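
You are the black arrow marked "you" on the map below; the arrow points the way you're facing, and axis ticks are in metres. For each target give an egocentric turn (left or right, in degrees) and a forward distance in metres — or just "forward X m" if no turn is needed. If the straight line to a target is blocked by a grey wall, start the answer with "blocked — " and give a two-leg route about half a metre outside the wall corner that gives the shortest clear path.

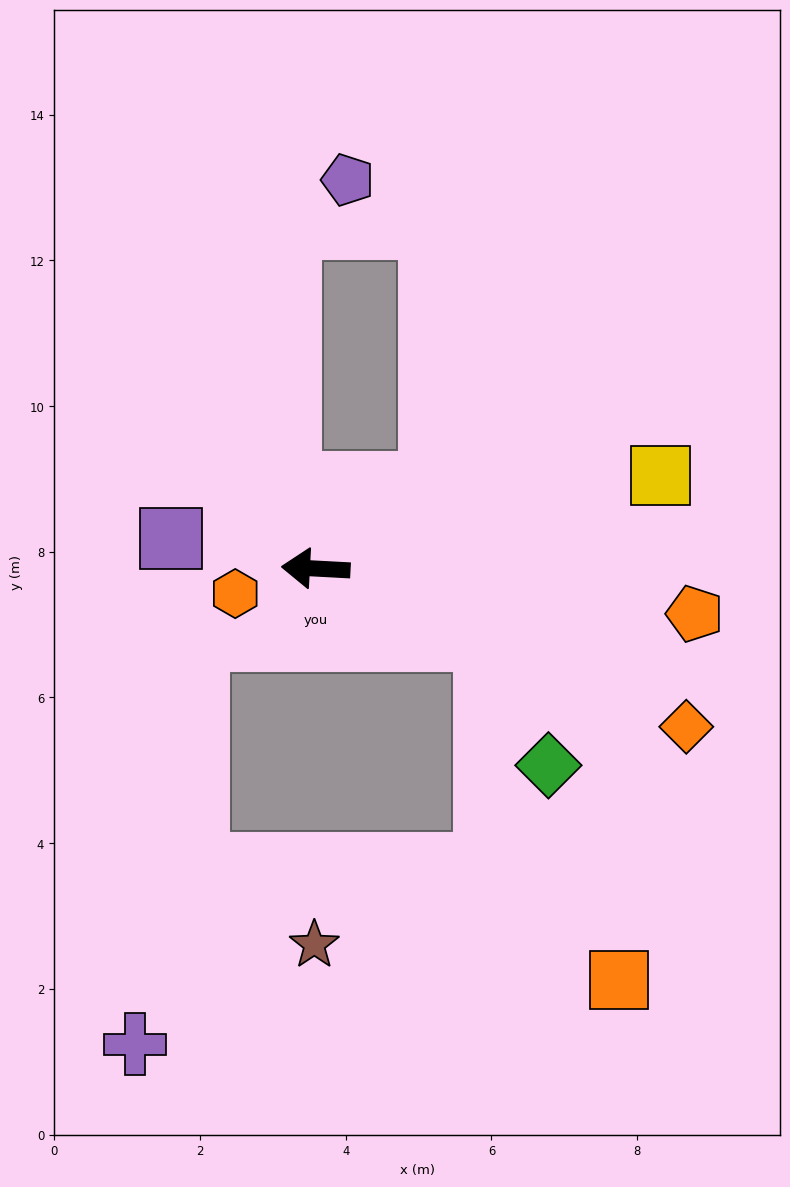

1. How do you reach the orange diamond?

turn left 160°, forward 5.5 m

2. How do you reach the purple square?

turn right 9°, forward 2.0 m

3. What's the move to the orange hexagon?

turn left 20°, forward 1.2 m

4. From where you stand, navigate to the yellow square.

turn right 162°, forward 4.9 m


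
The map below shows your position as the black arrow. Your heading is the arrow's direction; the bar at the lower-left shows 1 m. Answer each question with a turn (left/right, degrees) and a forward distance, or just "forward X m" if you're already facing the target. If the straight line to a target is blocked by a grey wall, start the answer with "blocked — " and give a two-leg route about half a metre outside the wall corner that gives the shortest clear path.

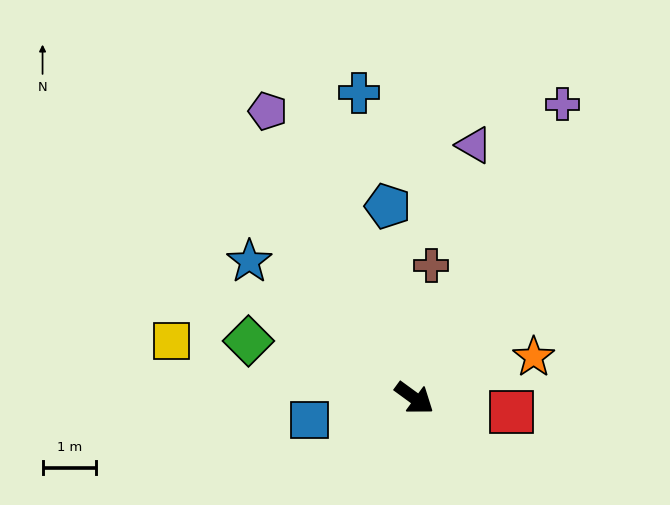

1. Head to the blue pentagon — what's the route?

turn left 134°, forward 3.6 m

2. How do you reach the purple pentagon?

turn left 153°, forward 6.0 m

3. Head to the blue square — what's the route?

turn right 132°, forward 2.0 m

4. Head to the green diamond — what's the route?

turn right 163°, forward 3.3 m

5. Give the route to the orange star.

turn left 55°, forward 2.4 m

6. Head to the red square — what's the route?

turn left 28°, forward 1.8 m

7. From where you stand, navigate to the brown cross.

turn left 119°, forward 2.5 m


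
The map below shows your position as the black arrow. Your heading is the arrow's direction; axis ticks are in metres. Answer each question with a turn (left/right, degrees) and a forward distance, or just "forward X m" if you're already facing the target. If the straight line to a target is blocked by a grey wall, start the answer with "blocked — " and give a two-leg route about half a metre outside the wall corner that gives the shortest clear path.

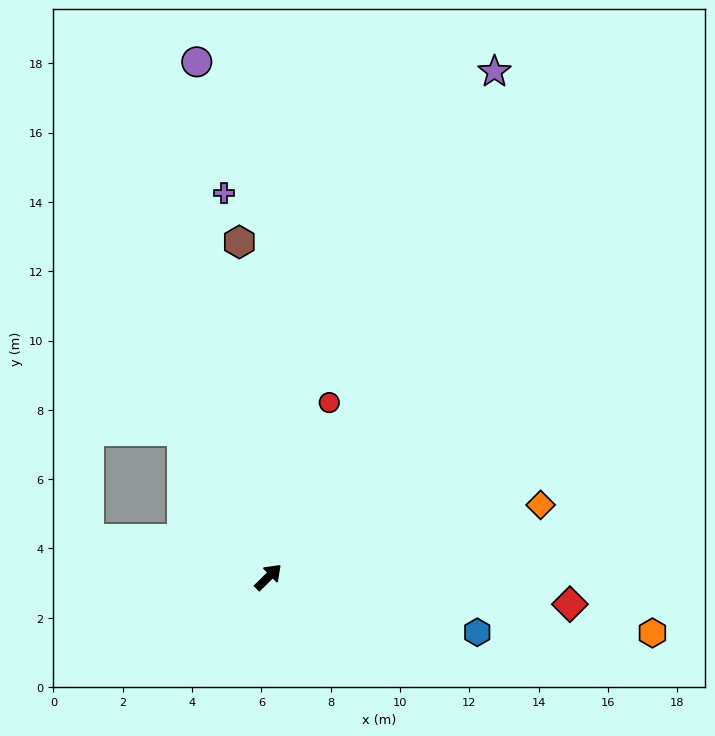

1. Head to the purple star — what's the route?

turn left 21°, forward 16.0 m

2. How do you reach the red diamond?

turn right 50°, forward 8.7 m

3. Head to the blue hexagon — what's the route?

turn right 59°, forward 6.2 m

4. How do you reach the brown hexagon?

turn left 51°, forward 9.7 m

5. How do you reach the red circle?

turn left 26°, forward 5.3 m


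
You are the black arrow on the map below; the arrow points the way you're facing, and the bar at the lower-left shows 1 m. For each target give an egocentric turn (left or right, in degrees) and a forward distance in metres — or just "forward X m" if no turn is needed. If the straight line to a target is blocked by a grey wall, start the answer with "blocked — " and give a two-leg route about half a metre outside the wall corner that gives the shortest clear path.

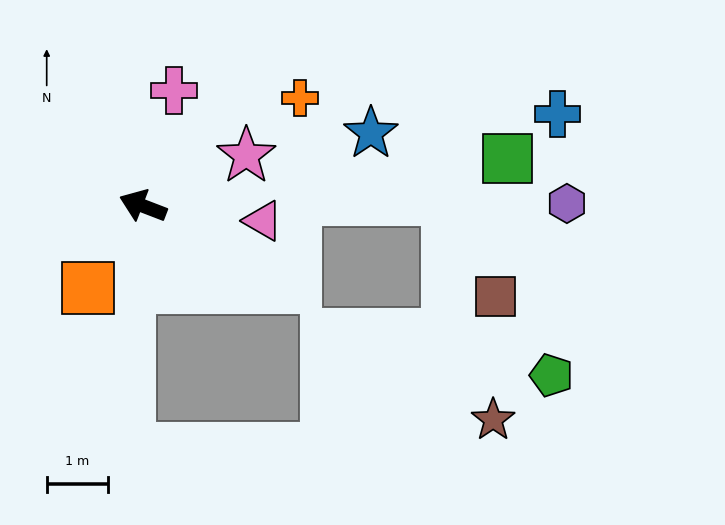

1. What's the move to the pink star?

turn right 133°, forward 1.9 m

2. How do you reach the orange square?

turn left 77°, forward 1.6 m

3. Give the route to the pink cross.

turn right 84°, forward 2.0 m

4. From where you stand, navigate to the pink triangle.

turn right 166°, forward 2.0 m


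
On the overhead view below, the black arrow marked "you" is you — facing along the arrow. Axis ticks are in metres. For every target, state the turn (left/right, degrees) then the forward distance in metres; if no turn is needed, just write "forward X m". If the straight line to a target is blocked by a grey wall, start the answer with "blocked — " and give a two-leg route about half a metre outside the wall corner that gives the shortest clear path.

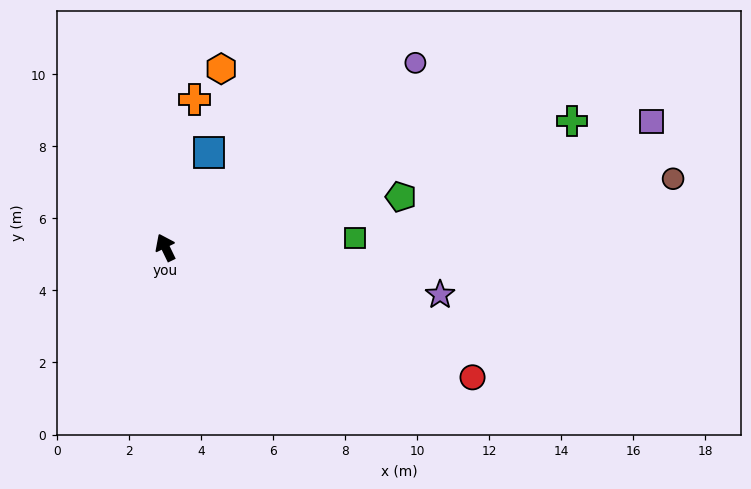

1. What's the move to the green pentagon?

turn right 104°, forward 6.7 m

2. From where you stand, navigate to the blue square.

turn right 50°, forward 2.9 m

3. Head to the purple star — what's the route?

turn right 126°, forward 7.7 m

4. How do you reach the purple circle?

turn right 79°, forward 8.6 m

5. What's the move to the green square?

turn right 113°, forward 5.3 m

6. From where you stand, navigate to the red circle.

turn right 139°, forward 9.3 m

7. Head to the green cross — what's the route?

turn right 98°, forward 11.8 m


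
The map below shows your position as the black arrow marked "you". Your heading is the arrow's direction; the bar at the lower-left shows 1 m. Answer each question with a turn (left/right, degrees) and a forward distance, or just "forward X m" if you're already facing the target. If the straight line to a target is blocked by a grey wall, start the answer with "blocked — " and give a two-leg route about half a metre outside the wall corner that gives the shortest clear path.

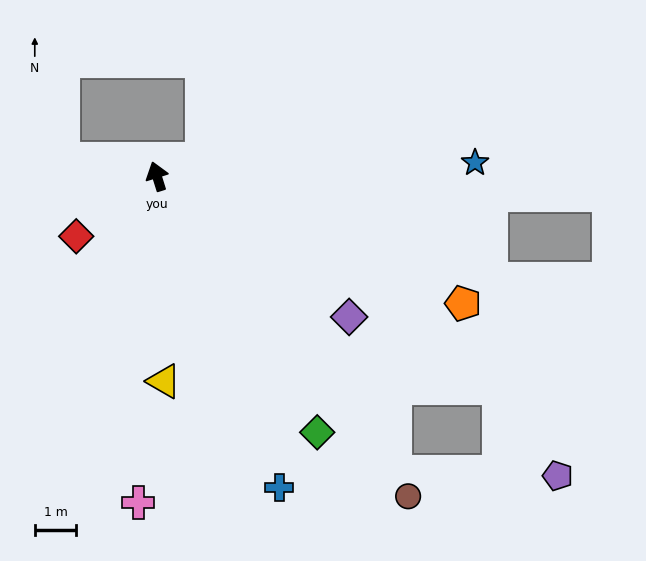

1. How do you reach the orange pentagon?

turn right 130°, forward 8.0 m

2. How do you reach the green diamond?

turn right 165°, forward 7.3 m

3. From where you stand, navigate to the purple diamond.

turn right 144°, forward 5.8 m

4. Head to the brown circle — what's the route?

turn right 159°, forward 9.8 m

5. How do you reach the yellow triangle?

turn left 165°, forward 5.0 m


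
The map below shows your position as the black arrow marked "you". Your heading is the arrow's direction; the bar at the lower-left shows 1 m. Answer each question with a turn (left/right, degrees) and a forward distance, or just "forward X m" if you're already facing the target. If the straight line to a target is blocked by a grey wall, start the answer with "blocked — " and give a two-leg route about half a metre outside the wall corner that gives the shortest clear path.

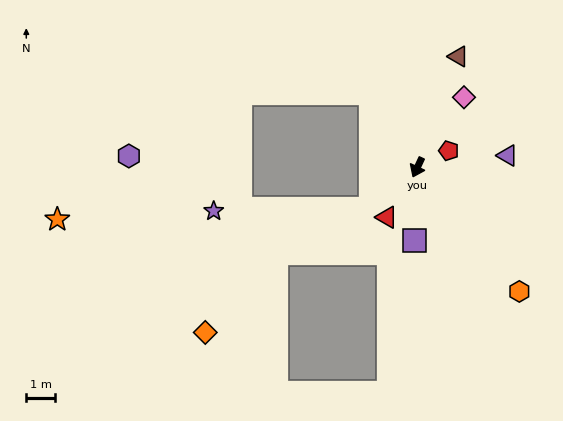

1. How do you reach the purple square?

turn left 23°, forward 2.6 m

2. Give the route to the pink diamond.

turn left 171°, forward 2.9 m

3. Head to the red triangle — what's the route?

turn right 7°, forward 2.1 m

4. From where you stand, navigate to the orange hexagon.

turn left 64°, forward 5.6 m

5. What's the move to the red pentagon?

turn left 143°, forward 1.2 m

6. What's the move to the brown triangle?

turn right 175°, forward 4.1 m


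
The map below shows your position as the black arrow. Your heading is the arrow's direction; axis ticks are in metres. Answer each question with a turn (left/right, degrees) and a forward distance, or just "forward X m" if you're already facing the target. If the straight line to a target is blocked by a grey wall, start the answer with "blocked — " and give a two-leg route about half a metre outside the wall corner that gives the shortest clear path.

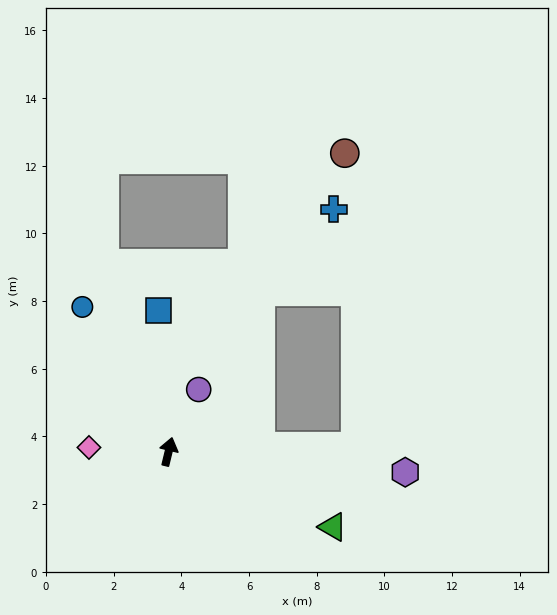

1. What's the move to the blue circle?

turn left 44°, forward 5.0 m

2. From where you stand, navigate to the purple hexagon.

turn right 81°, forward 7.0 m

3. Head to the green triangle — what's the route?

turn right 101°, forward 5.3 m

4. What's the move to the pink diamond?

turn left 101°, forward 2.4 m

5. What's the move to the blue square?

turn left 18°, forward 4.2 m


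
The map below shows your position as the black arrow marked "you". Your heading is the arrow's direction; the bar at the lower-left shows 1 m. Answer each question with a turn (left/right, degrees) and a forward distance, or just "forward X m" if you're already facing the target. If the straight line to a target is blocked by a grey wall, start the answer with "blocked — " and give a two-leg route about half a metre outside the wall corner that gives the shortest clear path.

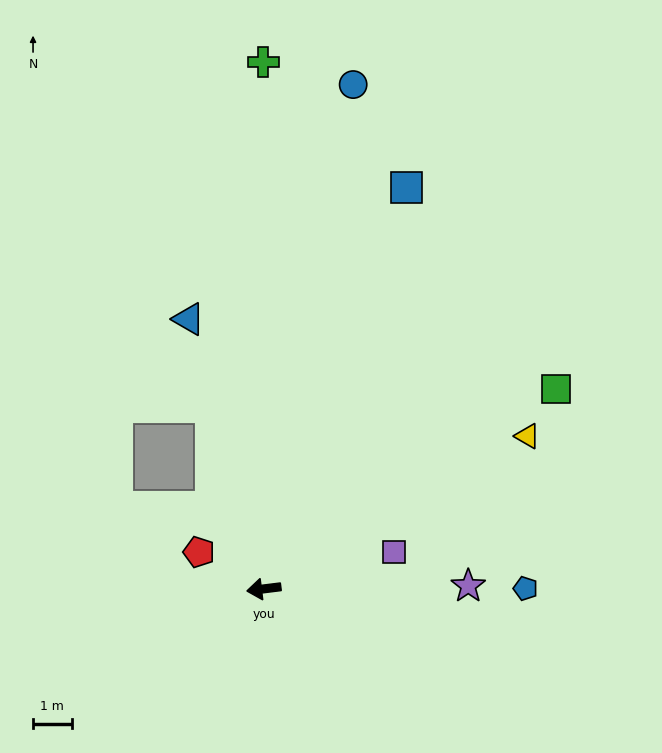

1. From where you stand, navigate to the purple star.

turn left 174°, forward 5.3 m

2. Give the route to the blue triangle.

turn right 81°, forward 7.3 m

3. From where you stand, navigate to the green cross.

turn right 97°, forward 13.6 m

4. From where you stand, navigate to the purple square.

turn right 171°, forward 3.5 m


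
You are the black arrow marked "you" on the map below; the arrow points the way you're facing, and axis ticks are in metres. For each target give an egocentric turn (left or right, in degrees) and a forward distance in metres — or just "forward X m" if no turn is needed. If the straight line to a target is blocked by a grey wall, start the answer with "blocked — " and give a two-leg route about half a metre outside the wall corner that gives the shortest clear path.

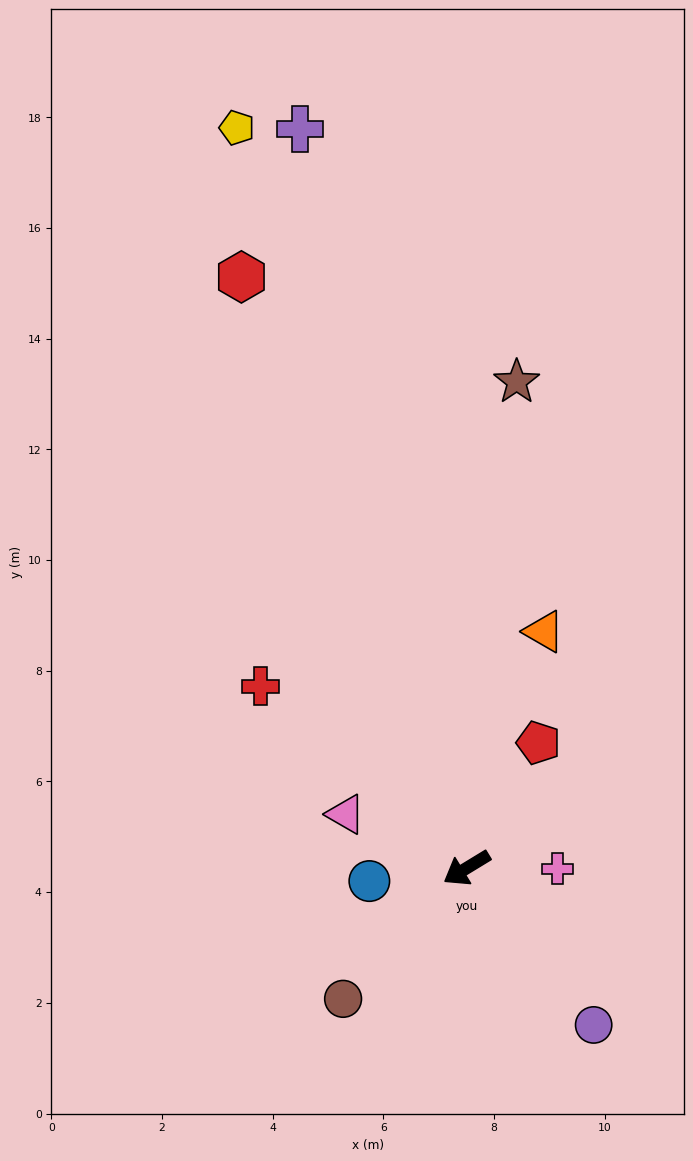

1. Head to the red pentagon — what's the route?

turn right 151°, forward 2.6 m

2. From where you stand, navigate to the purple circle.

turn left 98°, forward 3.6 m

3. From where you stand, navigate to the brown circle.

turn left 15°, forward 3.3 m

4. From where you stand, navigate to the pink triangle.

turn right 55°, forward 2.4 m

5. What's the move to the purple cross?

turn right 109°, forward 13.7 m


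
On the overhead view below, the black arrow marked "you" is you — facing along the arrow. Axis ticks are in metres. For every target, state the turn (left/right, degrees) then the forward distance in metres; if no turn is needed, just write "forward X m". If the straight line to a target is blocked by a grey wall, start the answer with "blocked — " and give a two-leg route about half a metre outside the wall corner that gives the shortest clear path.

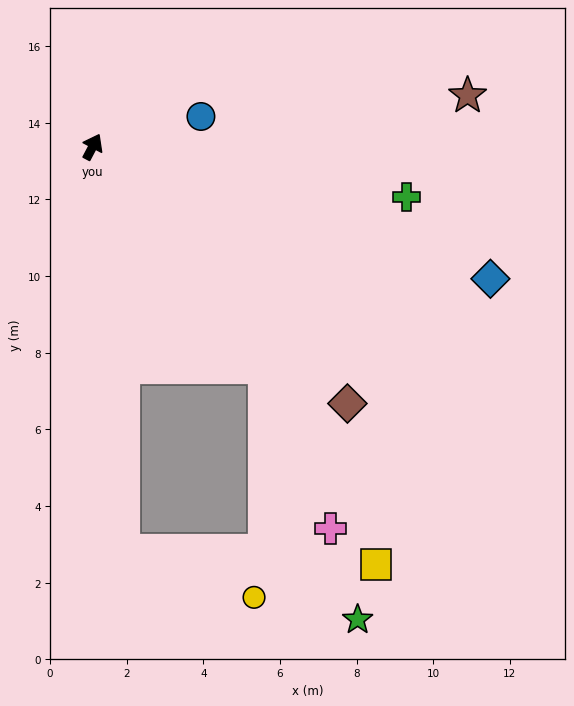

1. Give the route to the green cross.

turn right 71°, forward 8.3 m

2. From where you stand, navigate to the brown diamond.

turn right 107°, forward 9.4 m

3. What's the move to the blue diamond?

turn right 81°, forward 10.9 m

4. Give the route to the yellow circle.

blocked — turn right 148°, forward 10.6 m, then turn left 66°, forward 3.6 m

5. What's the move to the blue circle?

turn right 47°, forward 2.9 m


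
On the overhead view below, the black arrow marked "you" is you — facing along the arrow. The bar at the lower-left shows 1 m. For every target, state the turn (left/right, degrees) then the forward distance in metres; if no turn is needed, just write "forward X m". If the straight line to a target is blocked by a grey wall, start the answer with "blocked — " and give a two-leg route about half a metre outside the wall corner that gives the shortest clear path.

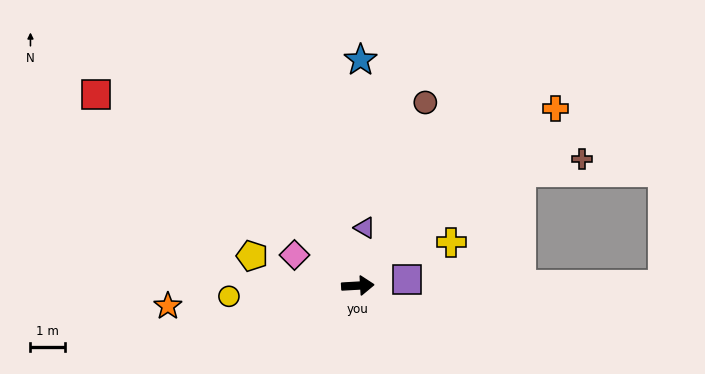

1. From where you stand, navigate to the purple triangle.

turn left 80°, forward 1.7 m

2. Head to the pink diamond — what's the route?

turn left 151°, forward 2.0 m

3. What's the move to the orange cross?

turn left 39°, forward 7.6 m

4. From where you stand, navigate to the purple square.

turn left 3°, forward 1.4 m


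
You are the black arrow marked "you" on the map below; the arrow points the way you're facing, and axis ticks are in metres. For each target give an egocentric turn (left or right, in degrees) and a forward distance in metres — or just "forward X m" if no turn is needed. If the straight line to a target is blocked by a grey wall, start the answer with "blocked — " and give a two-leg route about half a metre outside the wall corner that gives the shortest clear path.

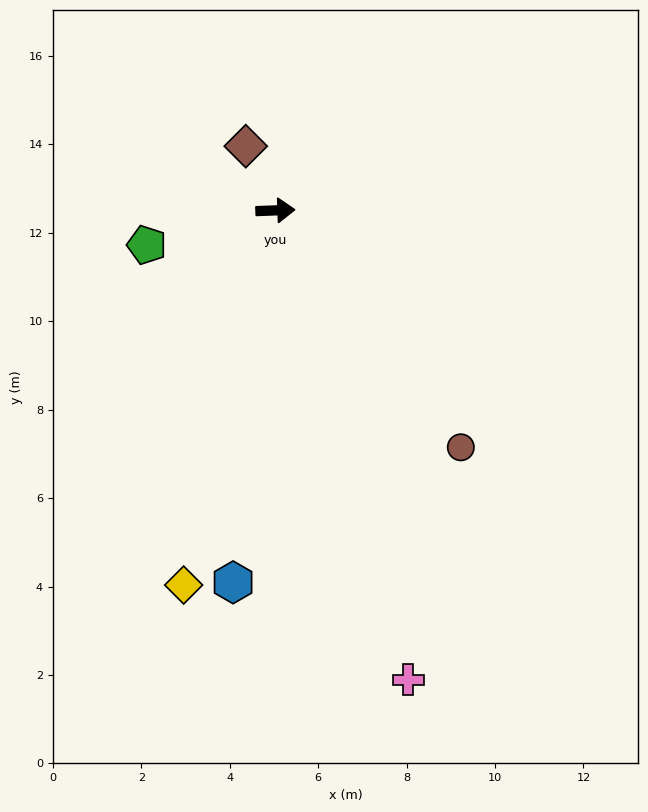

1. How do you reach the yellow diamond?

turn right 106°, forward 8.7 m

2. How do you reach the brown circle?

turn right 54°, forward 6.8 m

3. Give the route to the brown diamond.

turn left 113°, forward 1.6 m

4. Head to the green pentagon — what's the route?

turn right 167°, forward 3.0 m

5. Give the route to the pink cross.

turn right 76°, forward 11.0 m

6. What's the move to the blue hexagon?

turn right 99°, forward 8.5 m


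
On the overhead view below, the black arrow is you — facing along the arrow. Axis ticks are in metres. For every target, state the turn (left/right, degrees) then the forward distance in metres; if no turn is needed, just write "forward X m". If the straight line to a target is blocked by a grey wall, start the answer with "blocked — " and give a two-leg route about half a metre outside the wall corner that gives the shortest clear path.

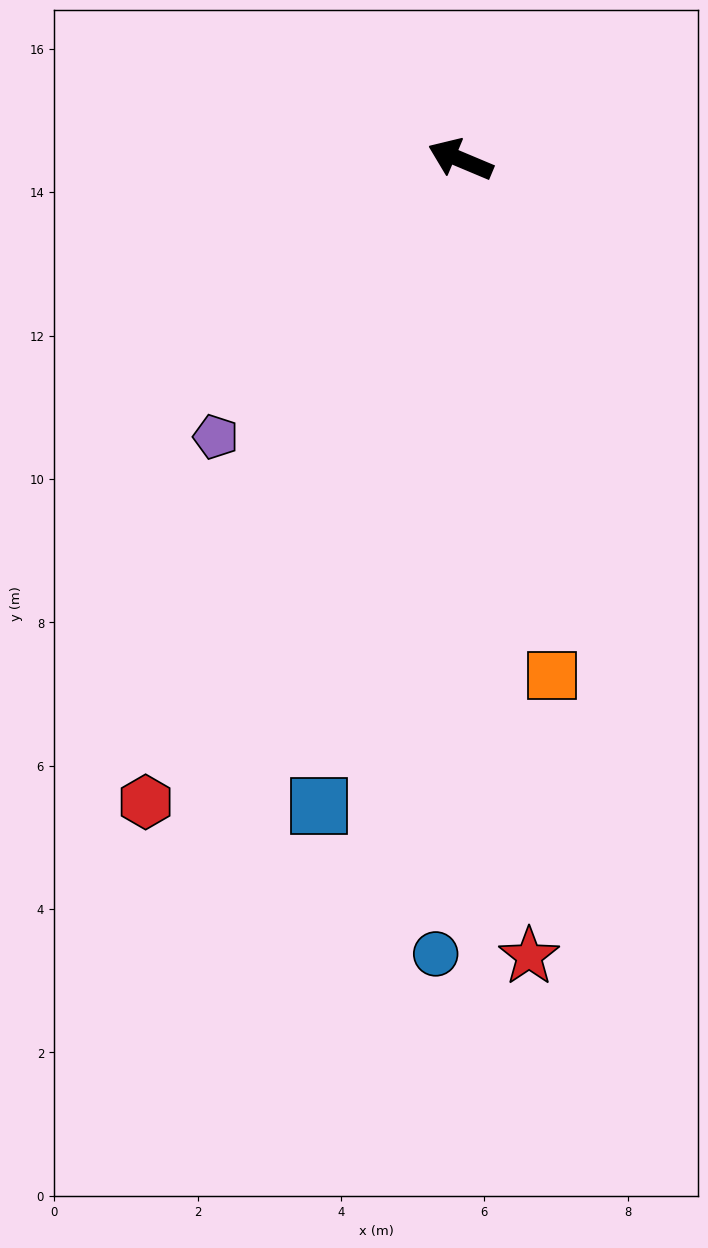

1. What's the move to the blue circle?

turn left 111°, forward 11.1 m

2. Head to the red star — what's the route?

turn left 118°, forward 11.2 m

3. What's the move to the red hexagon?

turn left 87°, forward 10.0 m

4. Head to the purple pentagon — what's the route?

turn left 71°, forward 5.2 m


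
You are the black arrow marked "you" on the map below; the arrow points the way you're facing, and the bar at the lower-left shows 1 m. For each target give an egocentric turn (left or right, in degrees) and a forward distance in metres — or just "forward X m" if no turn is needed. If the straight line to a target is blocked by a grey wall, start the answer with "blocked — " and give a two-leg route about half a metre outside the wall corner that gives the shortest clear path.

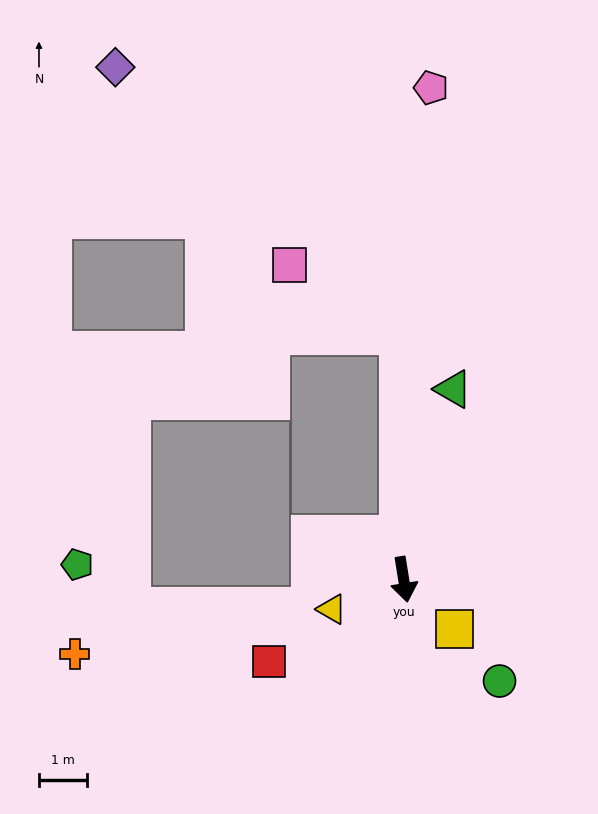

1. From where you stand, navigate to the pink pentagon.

turn left 168°, forward 10.2 m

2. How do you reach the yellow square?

turn left 37°, forward 1.5 m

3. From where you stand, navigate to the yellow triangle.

turn right 77°, forward 1.6 m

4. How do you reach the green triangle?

turn left 156°, forward 4.1 m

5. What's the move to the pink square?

blocked — turn left 172°, forward 5.1 m, then turn left 57°, forward 2.7 m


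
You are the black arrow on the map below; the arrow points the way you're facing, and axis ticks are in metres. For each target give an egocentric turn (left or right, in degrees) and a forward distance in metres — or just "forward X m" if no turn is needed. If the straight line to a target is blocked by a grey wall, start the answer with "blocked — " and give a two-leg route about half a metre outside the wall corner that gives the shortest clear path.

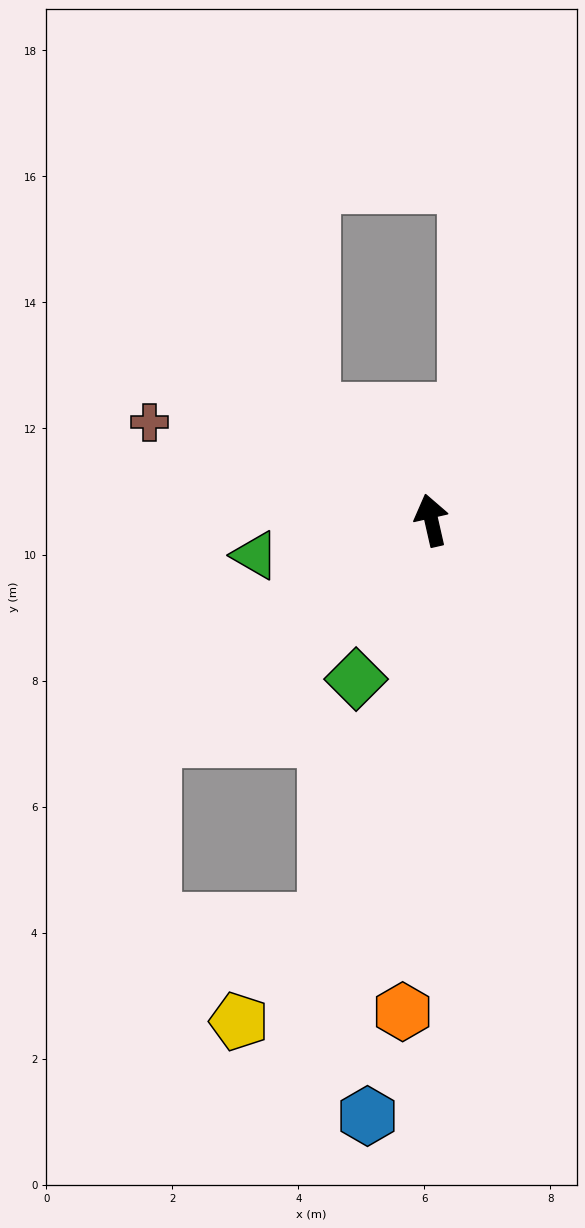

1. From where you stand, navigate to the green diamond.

turn left 142°, forward 2.8 m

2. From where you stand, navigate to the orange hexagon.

turn left 164°, forward 7.8 m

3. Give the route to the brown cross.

turn left 58°, forward 4.7 m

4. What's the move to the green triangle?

turn left 88°, forward 2.9 m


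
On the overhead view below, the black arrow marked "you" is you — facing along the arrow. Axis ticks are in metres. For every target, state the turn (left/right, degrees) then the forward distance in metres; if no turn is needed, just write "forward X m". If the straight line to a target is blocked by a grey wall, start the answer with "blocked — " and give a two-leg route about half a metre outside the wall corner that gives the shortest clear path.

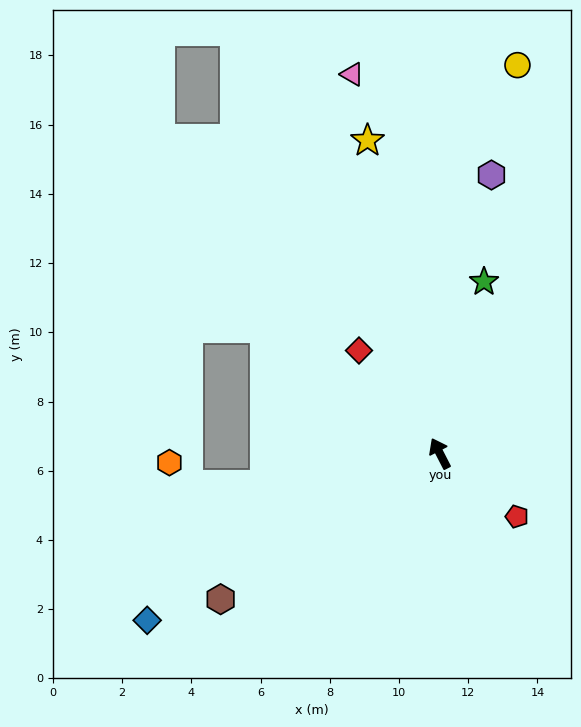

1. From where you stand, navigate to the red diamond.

turn left 11°, forward 3.8 m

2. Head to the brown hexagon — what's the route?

turn left 96°, forward 7.6 m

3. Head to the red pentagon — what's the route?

turn right 156°, forward 2.9 m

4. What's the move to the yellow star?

turn right 14°, forward 9.3 m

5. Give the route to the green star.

turn right 42°, forward 5.1 m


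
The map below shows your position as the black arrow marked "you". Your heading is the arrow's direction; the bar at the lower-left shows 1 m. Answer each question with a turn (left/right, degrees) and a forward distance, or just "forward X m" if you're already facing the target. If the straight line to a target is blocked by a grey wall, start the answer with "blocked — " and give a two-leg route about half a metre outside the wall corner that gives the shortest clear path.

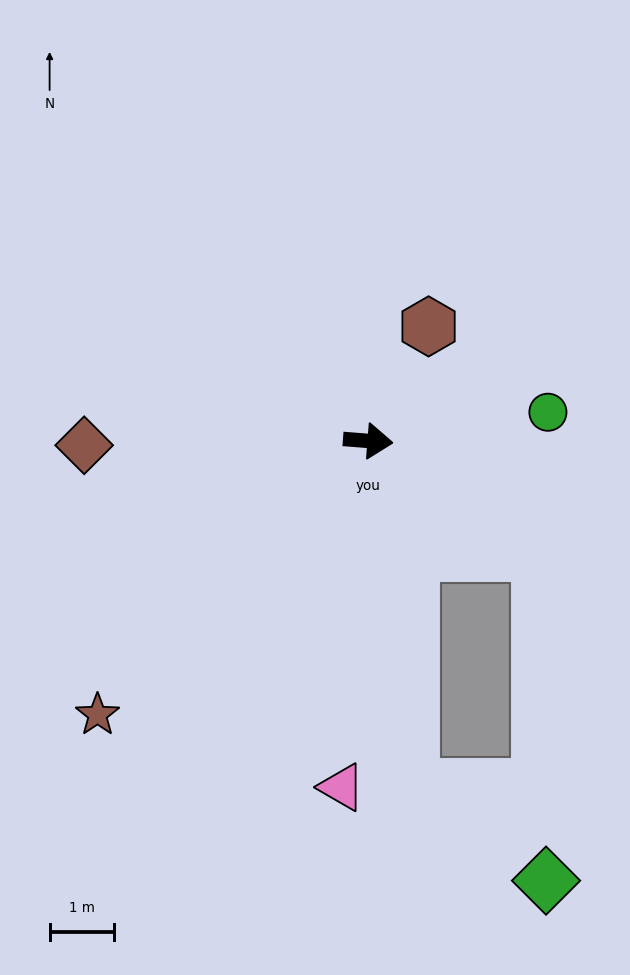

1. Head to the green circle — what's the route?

turn left 14°, forward 2.8 m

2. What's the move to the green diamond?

blocked — turn right 78°, forward 5.4 m, then turn left 47°, forward 2.5 m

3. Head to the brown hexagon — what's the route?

turn left 67°, forward 2.0 m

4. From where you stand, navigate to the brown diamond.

turn right 175°, forward 4.4 m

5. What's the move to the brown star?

turn right 130°, forward 6.0 m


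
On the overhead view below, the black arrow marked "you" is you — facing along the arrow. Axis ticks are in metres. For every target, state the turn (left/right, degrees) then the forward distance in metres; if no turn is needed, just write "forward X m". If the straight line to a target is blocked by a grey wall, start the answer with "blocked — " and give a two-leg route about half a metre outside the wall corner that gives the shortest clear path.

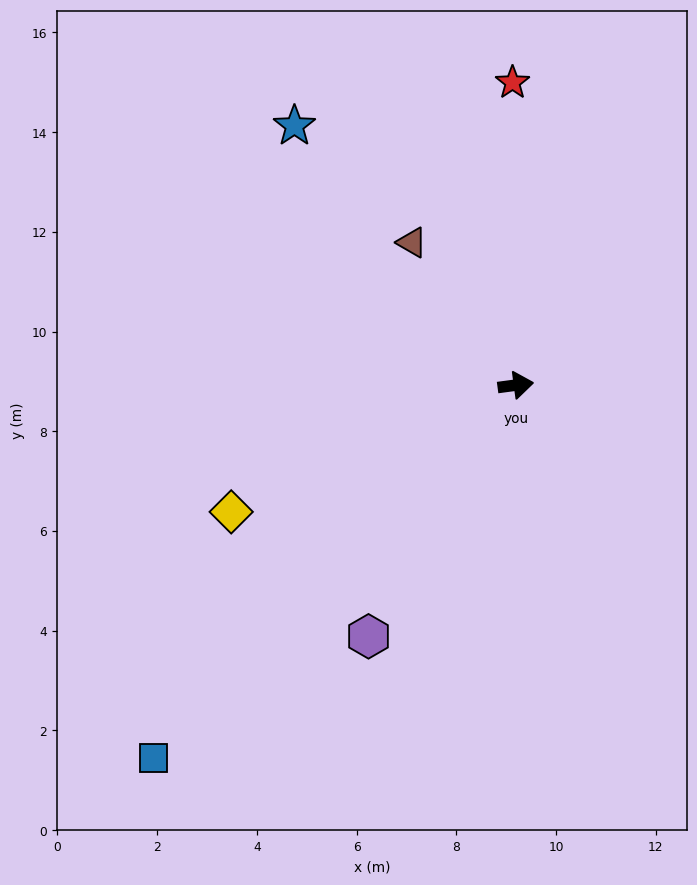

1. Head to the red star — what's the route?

turn left 83°, forward 6.1 m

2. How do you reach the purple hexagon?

turn right 128°, forward 5.8 m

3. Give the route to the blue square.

turn right 142°, forward 10.4 m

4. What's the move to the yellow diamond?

turn right 164°, forward 6.2 m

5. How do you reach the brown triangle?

turn left 118°, forward 3.5 m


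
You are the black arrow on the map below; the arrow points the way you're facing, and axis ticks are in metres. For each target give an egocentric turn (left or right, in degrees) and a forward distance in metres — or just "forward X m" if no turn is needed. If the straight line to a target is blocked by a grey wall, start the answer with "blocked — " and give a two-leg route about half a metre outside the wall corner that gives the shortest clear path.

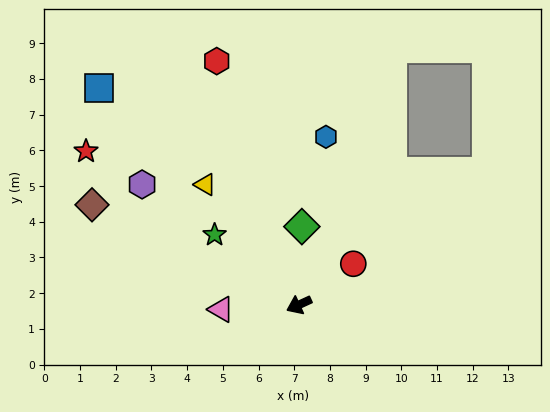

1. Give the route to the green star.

turn right 64°, forward 3.1 m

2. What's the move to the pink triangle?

turn right 21°, forward 2.2 m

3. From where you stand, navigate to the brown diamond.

turn right 50°, forward 6.4 m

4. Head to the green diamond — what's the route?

turn right 117°, forward 2.2 m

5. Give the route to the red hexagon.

turn right 96°, forward 7.2 m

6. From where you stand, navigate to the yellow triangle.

turn right 77°, forward 4.3 m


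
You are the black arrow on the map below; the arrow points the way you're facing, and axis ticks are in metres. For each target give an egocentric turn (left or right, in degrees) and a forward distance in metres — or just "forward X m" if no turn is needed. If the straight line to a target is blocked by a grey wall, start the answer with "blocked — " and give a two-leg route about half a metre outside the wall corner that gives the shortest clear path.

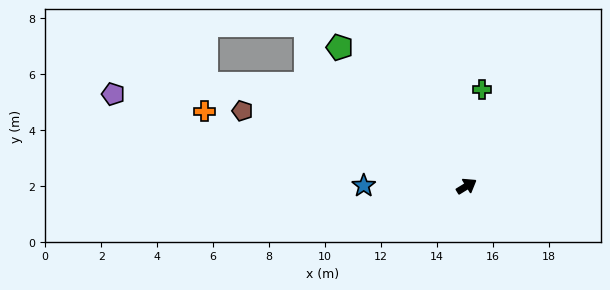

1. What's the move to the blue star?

turn left 148°, forward 3.7 m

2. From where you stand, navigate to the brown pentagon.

turn left 130°, forward 8.4 m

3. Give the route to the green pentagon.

turn left 101°, forward 6.7 m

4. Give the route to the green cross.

turn left 49°, forward 3.5 m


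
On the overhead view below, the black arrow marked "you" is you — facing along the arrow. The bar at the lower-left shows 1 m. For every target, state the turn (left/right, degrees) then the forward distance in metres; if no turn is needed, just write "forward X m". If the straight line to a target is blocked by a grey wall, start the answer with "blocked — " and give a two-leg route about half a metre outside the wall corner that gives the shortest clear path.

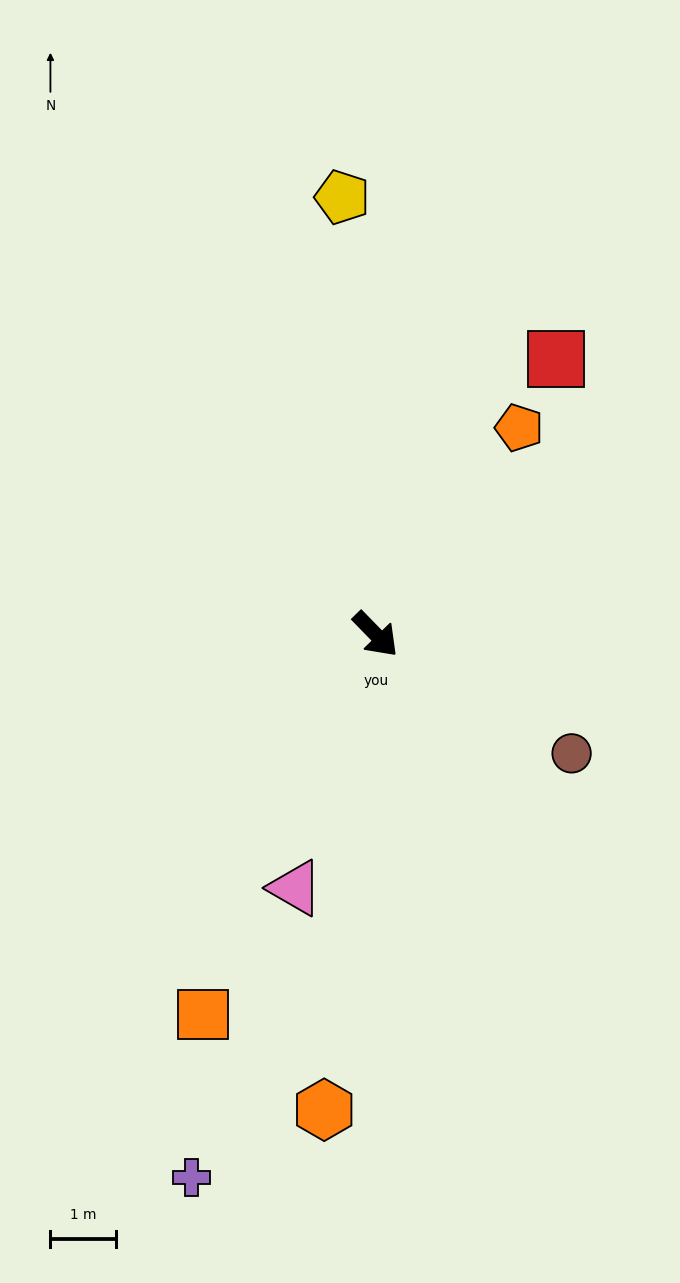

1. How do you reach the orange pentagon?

turn left 101°, forward 3.8 m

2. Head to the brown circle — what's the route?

turn left 15°, forward 3.5 m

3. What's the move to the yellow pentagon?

turn left 140°, forward 6.7 m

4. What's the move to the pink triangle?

turn right 62°, forward 4.0 m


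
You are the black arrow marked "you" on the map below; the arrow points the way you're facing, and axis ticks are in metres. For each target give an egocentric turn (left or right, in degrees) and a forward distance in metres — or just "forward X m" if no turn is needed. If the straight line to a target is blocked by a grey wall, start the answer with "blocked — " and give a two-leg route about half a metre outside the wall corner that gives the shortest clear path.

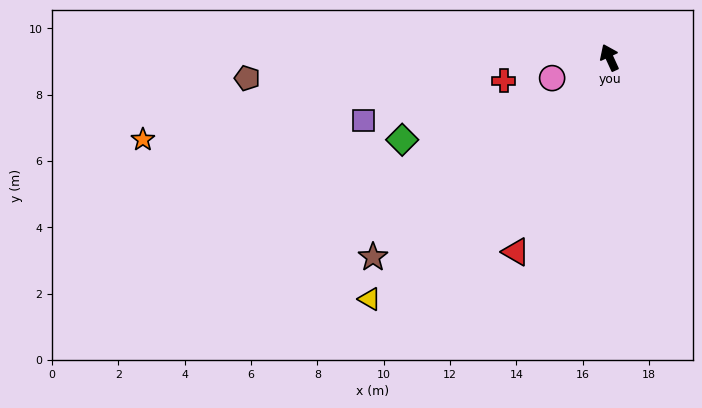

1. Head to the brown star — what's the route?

turn left 106°, forward 9.3 m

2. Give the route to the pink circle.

turn left 85°, forward 1.8 m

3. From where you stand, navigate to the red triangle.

turn left 130°, forward 6.5 m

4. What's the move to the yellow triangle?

turn left 111°, forward 10.3 m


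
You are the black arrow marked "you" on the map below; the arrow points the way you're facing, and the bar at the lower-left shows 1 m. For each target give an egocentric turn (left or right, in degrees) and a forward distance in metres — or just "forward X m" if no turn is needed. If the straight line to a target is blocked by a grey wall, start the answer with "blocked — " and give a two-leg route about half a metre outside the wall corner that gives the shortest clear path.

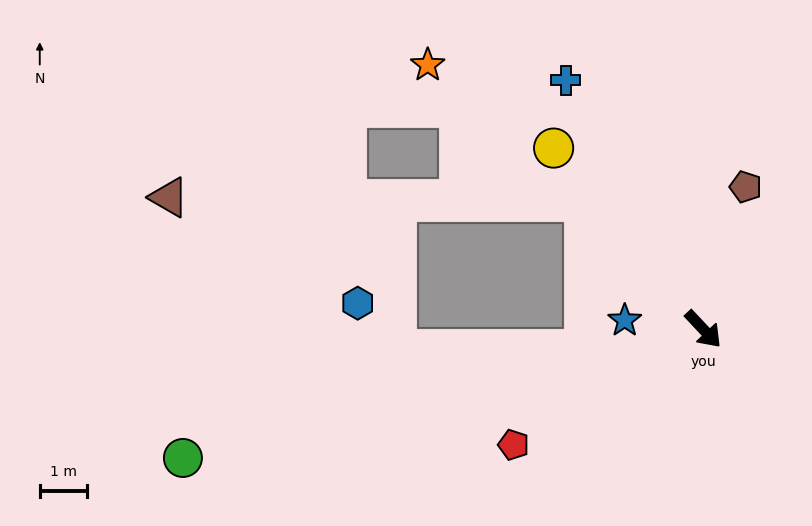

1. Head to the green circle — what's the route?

turn right 119°, forward 11.3 m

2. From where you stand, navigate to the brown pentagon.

turn left 120°, forward 3.1 m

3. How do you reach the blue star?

turn right 140°, forward 1.7 m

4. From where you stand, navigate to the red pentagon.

turn right 102°, forward 4.7 m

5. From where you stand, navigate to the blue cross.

turn left 166°, forward 6.0 m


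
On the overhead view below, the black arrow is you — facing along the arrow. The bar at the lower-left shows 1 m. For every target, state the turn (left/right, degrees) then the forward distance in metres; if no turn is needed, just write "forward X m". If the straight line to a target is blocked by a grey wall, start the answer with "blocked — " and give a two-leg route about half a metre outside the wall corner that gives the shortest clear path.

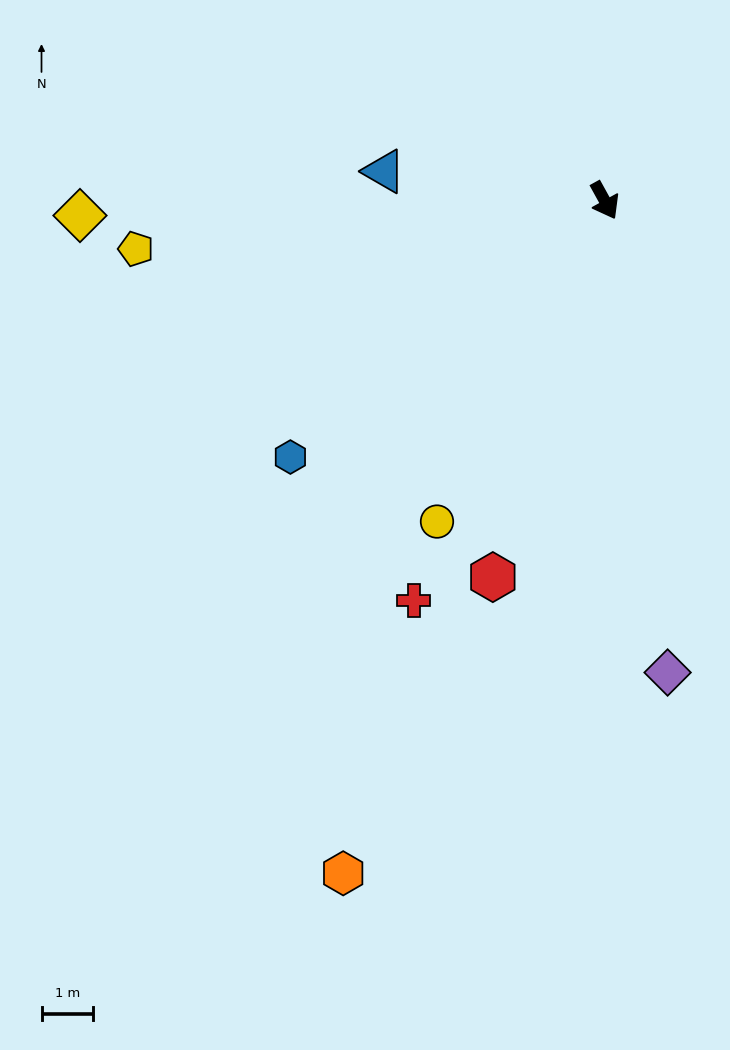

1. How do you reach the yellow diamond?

turn right 117°, forward 10.1 m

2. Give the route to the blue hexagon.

turn right 80°, forward 7.8 m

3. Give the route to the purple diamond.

turn right 21°, forward 9.2 m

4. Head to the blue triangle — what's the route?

turn right 126°, forward 4.3 m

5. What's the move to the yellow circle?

turn right 56°, forward 7.0 m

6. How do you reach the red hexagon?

turn right 45°, forward 7.6 m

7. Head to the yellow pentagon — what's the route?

turn right 113°, forward 9.1 m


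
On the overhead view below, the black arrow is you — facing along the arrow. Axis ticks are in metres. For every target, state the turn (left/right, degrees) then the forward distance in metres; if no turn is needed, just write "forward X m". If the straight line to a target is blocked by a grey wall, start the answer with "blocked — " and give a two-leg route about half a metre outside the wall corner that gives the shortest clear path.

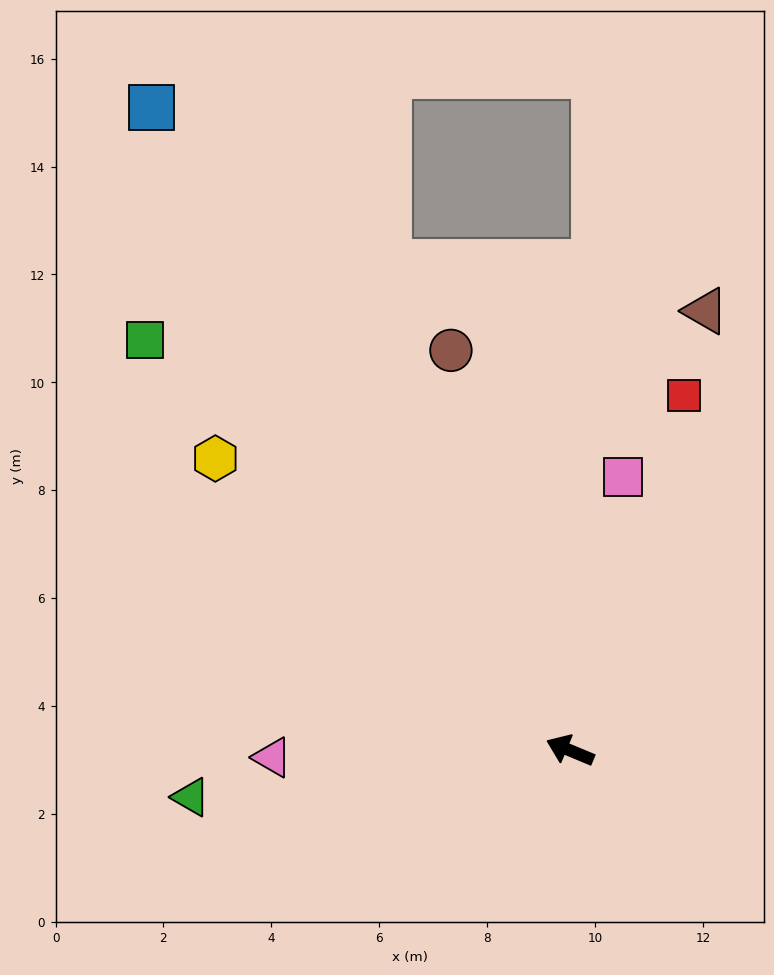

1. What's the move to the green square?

turn right 21°, forward 11.0 m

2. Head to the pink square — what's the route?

turn right 78°, forward 5.2 m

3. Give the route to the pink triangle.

turn left 24°, forward 5.5 m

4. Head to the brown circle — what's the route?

turn right 51°, forward 7.7 m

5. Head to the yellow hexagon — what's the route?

turn right 17°, forward 8.5 m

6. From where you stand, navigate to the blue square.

turn right 34°, forward 14.2 m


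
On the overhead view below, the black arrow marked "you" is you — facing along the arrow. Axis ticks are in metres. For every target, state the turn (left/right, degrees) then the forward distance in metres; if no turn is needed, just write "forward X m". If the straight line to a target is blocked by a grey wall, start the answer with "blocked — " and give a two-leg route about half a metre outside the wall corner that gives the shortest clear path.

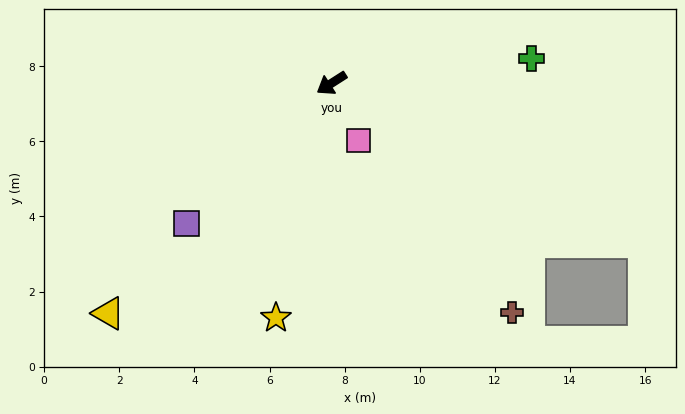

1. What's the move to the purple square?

turn left 11°, forward 5.4 m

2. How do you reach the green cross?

turn left 155°, forward 5.4 m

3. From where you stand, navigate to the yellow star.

turn left 44°, forward 6.4 m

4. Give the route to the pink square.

turn left 83°, forward 1.7 m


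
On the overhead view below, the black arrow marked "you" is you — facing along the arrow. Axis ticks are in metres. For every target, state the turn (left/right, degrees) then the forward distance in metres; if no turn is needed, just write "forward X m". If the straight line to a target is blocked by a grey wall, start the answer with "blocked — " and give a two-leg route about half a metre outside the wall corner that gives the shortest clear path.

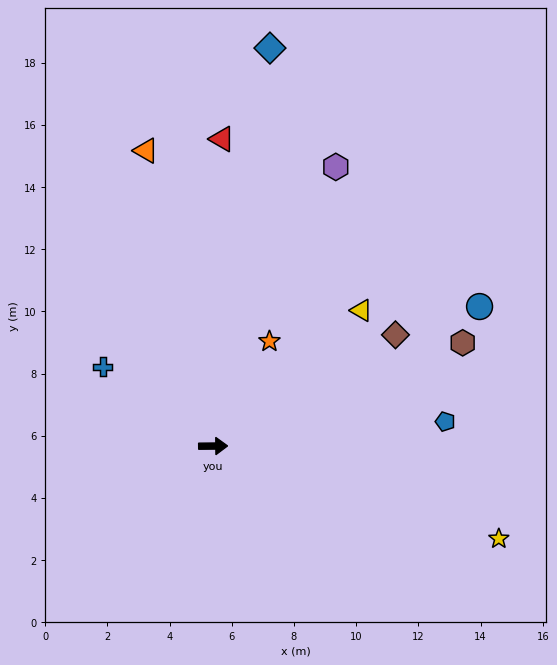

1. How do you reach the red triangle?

turn left 88°, forward 9.9 m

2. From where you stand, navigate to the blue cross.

turn left 144°, forward 4.4 m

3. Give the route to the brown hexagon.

turn left 22°, forward 8.7 m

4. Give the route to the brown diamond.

turn left 31°, forward 6.9 m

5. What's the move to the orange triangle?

turn left 102°, forward 9.7 m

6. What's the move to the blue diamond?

turn left 81°, forward 12.9 m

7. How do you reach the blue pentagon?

turn left 5°, forward 7.5 m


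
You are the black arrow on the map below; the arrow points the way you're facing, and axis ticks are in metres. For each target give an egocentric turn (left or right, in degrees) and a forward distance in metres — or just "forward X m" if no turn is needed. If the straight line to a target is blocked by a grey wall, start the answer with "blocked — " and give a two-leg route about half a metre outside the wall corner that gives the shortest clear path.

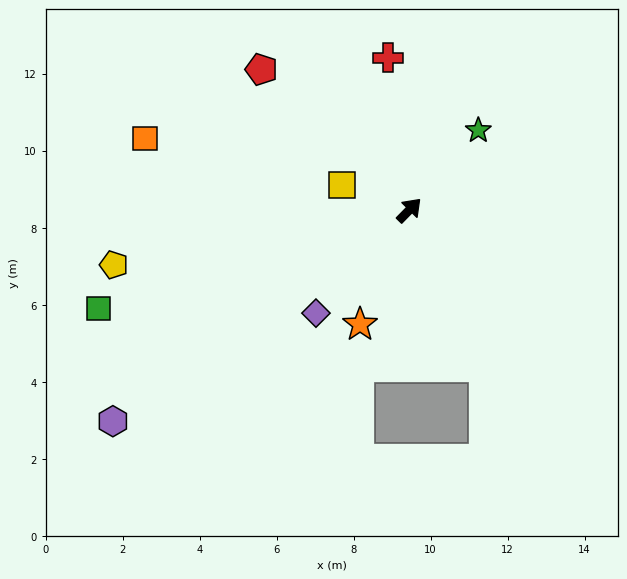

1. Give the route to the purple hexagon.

turn left 170°, forward 9.4 m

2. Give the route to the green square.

turn left 152°, forward 8.5 m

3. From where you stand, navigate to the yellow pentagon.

turn left 145°, forward 7.8 m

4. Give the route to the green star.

turn left 4°, forward 2.7 m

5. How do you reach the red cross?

turn left 52°, forward 4.0 m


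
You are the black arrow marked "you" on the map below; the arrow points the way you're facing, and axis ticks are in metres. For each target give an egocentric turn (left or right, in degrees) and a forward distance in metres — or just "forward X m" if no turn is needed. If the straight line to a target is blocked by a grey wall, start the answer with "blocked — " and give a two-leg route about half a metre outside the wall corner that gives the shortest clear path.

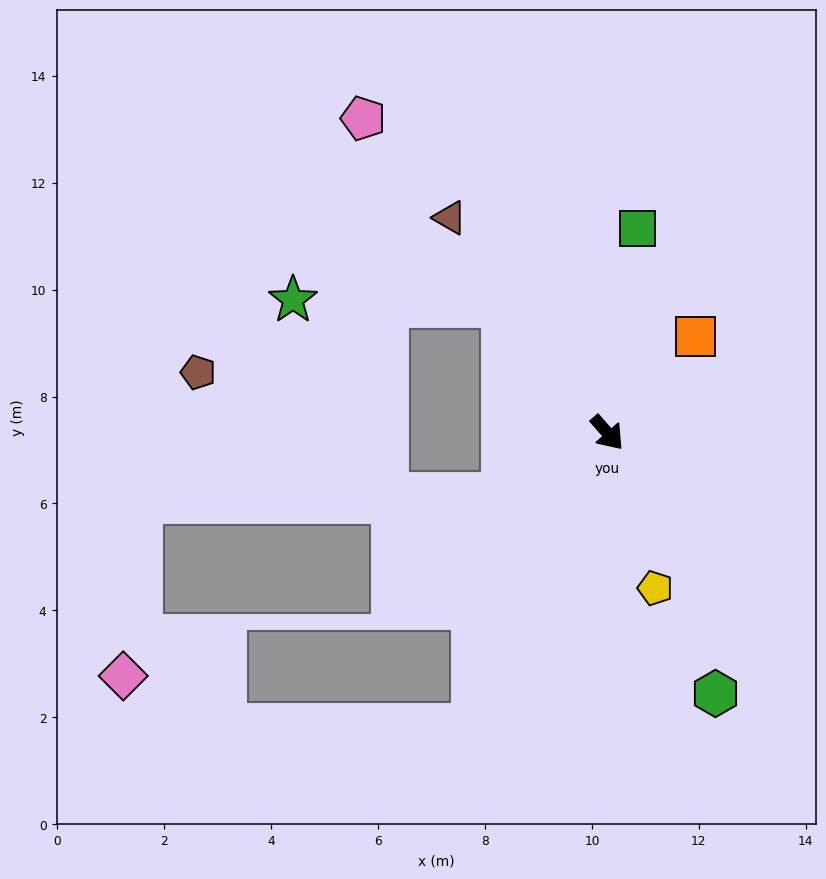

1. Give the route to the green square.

turn left 131°, forward 3.9 m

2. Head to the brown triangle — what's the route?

turn left 175°, forward 5.0 m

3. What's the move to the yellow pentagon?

turn right 24°, forward 3.0 m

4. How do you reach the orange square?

turn left 96°, forward 2.4 m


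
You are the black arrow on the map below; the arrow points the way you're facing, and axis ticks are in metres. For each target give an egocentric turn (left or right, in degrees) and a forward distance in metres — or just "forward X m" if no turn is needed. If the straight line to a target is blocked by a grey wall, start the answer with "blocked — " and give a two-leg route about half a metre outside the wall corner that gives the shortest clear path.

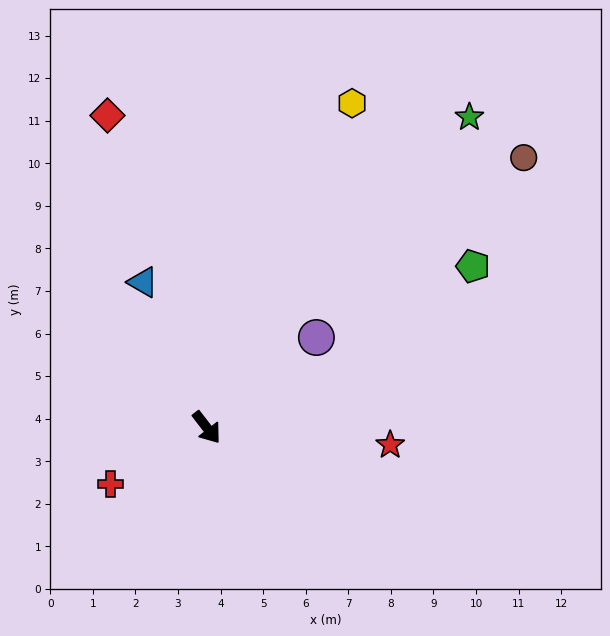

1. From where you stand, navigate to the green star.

turn left 102°, forward 9.6 m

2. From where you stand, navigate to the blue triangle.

turn left 166°, forward 3.7 m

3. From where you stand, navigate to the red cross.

turn right 97°, forward 2.6 m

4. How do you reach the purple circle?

turn left 92°, forward 3.3 m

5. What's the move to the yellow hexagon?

turn left 118°, forward 8.3 m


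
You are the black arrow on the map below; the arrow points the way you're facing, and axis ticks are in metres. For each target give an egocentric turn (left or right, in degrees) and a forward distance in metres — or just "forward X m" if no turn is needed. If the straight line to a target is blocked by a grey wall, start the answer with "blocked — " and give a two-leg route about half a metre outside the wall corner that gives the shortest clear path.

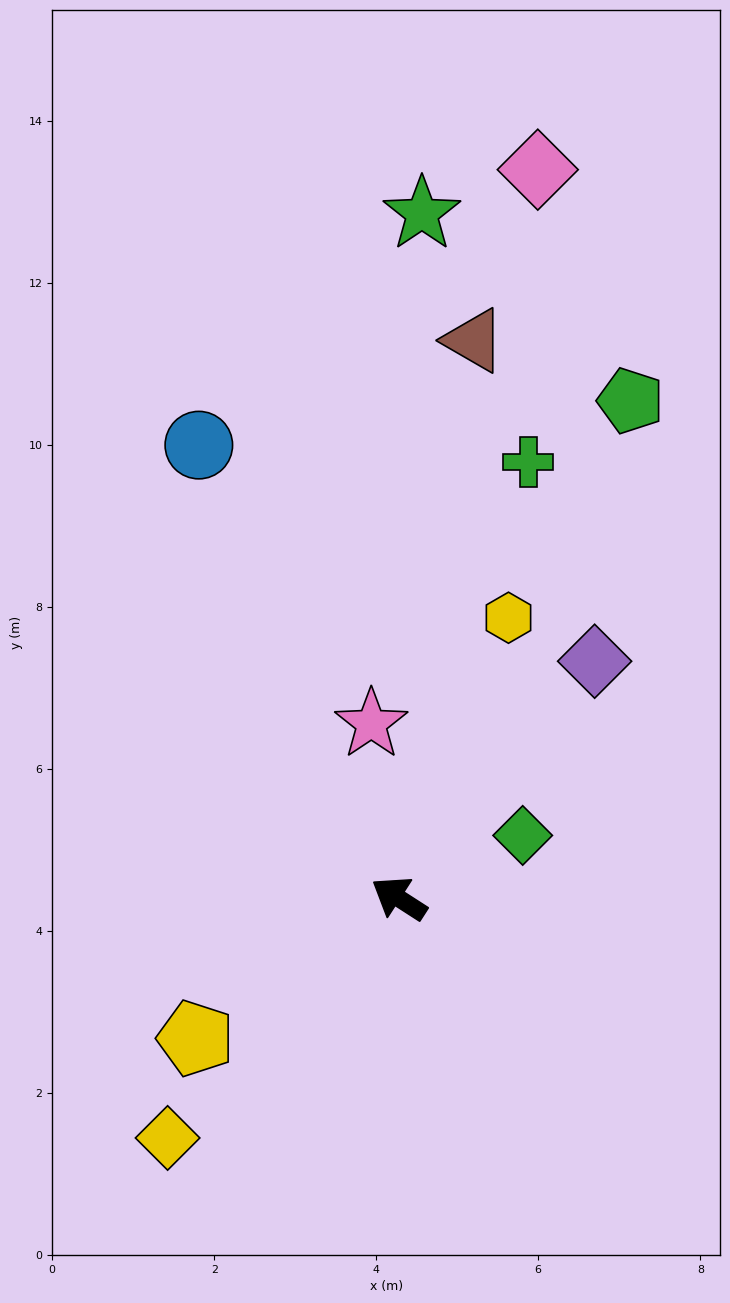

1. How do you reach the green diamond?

turn right 120°, forward 1.7 m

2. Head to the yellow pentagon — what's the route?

turn left 67°, forward 3.0 m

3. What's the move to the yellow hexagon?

turn right 79°, forward 3.7 m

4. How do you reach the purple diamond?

turn right 97°, forward 3.8 m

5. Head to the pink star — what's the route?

turn right 48°, forward 2.2 m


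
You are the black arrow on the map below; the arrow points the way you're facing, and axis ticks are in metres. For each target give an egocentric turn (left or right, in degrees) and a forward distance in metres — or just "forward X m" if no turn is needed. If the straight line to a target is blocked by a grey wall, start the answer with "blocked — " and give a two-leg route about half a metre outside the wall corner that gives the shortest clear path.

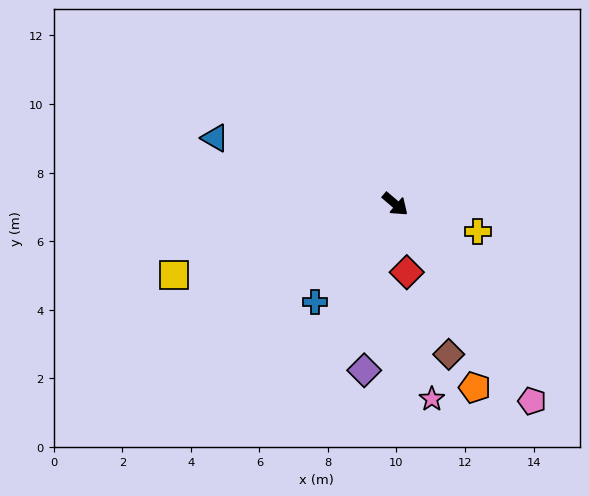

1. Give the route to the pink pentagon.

turn right 15°, forward 7.0 m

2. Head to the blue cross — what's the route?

turn right 89°, forward 3.7 m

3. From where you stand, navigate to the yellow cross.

turn left 22°, forward 2.5 m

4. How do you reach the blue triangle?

turn right 160°, forward 5.6 m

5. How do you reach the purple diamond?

turn right 60°, forward 4.9 m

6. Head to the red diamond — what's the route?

turn right 40°, forward 2.0 m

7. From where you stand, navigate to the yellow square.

turn right 122°, forward 6.8 m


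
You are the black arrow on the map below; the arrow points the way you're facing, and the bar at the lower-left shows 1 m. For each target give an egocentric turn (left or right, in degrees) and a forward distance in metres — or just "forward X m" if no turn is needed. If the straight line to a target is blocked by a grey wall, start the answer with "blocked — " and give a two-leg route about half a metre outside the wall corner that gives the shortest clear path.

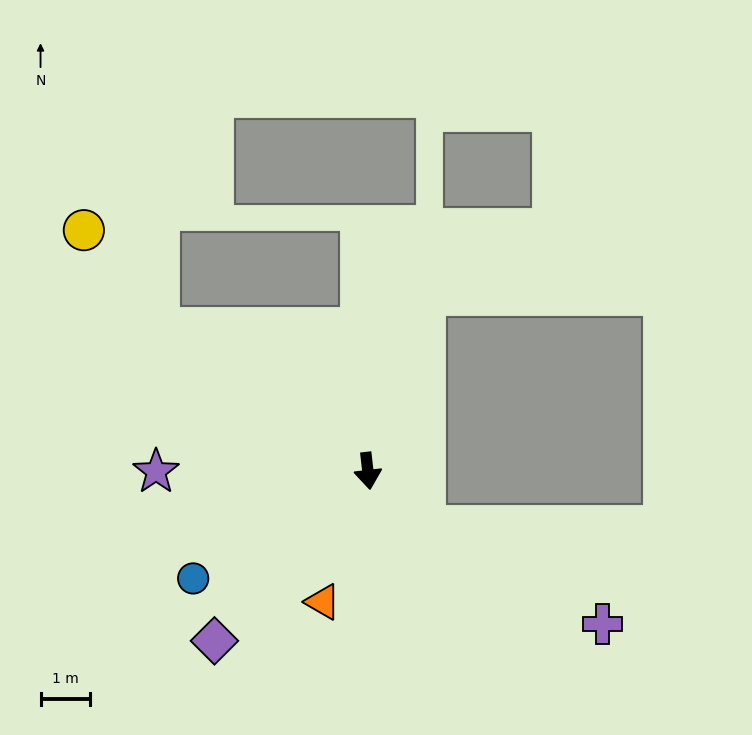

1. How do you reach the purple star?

turn right 96°, forward 4.3 m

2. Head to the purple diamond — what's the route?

turn right 49°, forward 4.7 m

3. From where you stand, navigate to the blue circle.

turn right 65°, forward 4.2 m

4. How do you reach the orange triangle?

turn right 26°, forward 2.8 m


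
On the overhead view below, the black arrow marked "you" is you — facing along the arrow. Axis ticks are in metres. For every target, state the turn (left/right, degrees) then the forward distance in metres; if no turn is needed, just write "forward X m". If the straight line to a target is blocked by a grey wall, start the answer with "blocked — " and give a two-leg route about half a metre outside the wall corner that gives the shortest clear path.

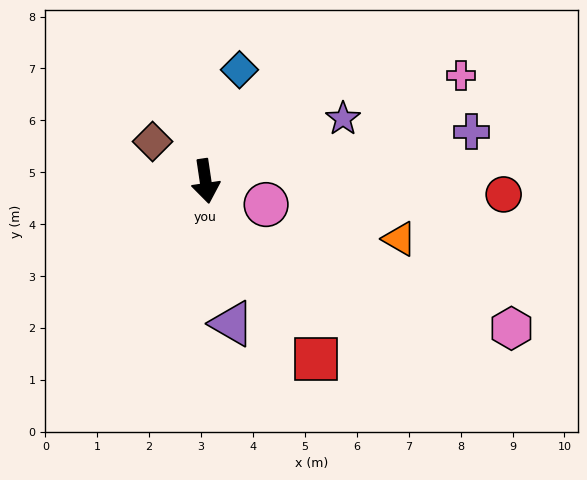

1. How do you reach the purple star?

turn left 106°, forward 2.9 m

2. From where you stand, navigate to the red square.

turn left 23°, forward 4.0 m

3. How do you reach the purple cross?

turn left 92°, forward 5.2 m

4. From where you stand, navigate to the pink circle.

turn left 60°, forward 1.3 m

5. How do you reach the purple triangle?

turn left 2°, forward 2.8 m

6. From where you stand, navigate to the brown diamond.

turn right 135°, forward 1.3 m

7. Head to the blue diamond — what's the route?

turn left 155°, forward 2.2 m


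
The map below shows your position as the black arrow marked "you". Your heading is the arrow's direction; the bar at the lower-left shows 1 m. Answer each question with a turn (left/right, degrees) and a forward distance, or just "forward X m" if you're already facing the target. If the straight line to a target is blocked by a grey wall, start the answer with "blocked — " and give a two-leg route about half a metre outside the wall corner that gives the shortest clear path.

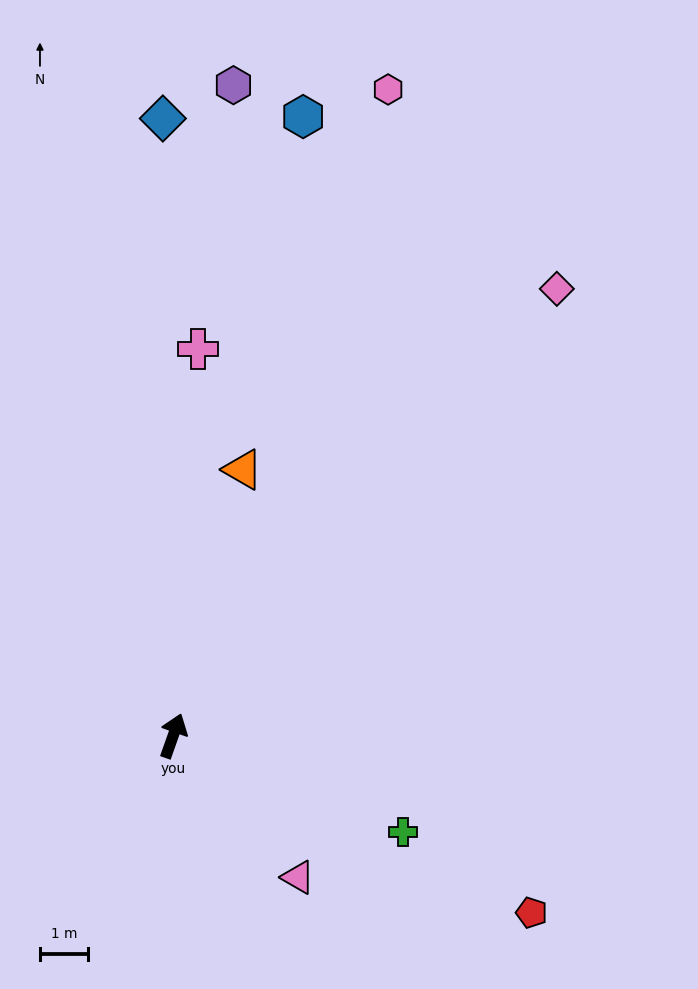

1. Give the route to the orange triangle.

turn left 5°, forward 5.7 m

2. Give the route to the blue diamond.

turn left 20°, forward 12.7 m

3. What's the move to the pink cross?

turn left 16°, forward 8.0 m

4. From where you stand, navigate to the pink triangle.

turn right 119°, forward 3.9 m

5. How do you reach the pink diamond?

turn right 21°, forward 12.2 m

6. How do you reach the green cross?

turn right 93°, forward 5.1 m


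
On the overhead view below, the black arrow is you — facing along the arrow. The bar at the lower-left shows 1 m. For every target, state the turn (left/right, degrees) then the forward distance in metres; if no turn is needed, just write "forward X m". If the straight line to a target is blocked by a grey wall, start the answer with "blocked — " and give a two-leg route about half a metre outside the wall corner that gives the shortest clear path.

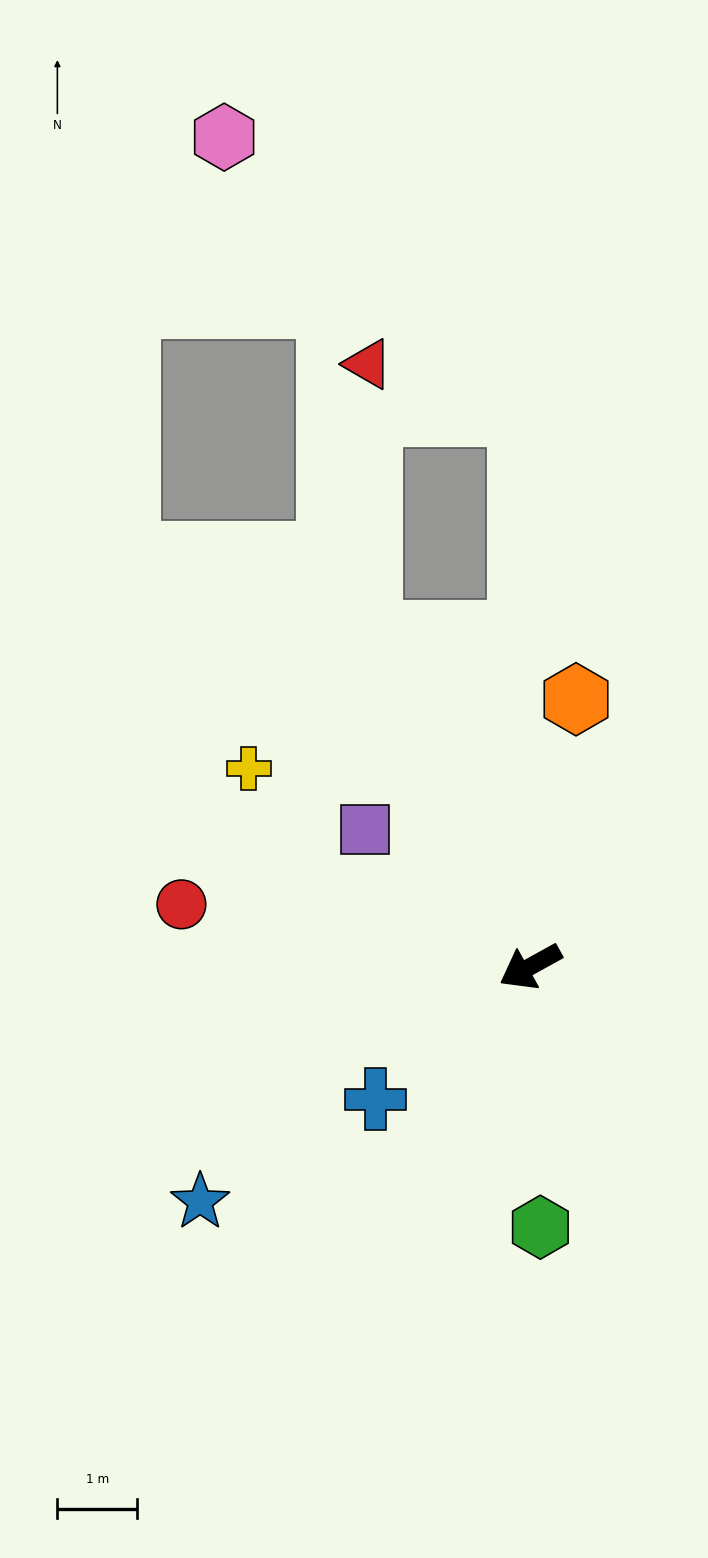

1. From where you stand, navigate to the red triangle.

blocked — turn right 93°, forward 4.6 m, then turn right 26°, forward 3.4 m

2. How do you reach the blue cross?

turn left 12°, forward 2.6 m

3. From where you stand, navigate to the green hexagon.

turn left 63°, forward 3.3 m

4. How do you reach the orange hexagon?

turn right 129°, forward 3.4 m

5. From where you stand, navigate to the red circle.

turn right 39°, forward 4.5 m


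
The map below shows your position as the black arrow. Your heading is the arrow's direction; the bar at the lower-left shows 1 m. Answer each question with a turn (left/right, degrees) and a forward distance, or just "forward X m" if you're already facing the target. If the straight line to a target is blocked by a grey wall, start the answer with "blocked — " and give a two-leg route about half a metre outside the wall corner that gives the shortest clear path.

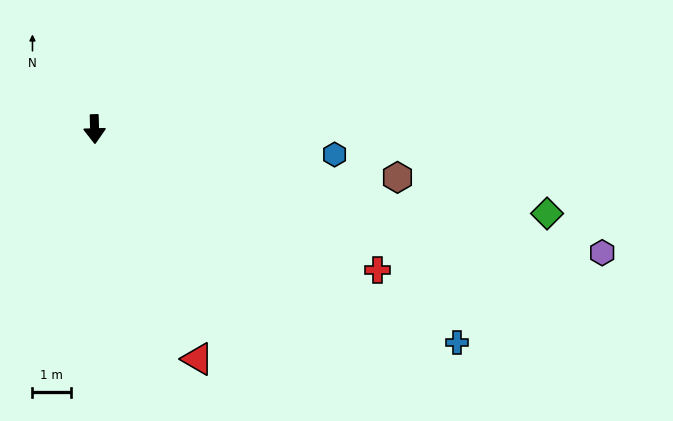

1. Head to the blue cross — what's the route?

turn left 58°, forward 11.0 m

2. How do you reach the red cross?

turn left 62°, forward 8.3 m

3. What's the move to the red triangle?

turn left 23°, forward 6.6 m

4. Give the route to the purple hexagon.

turn left 75°, forward 13.6 m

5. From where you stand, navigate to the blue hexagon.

turn left 82°, forward 6.3 m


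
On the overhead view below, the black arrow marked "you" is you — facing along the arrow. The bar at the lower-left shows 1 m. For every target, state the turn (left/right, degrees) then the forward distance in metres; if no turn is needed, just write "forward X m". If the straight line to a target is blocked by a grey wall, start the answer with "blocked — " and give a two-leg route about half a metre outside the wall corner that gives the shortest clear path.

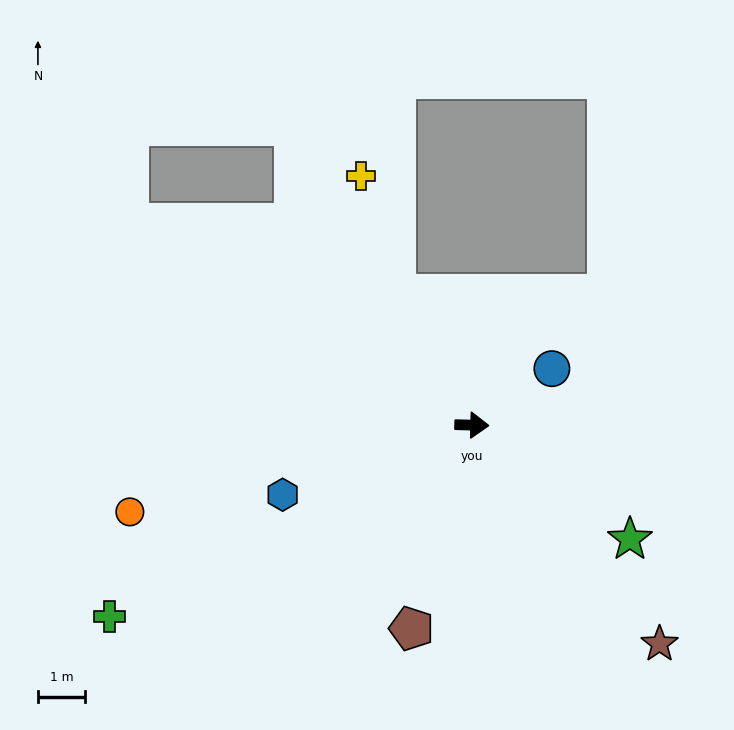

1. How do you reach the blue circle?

turn left 37°, forward 2.1 m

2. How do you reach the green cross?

turn right 151°, forward 8.7 m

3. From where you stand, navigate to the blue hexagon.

turn right 158°, forward 4.3 m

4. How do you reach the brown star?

turn right 48°, forward 6.2 m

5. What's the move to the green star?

turn right 34°, forward 4.2 m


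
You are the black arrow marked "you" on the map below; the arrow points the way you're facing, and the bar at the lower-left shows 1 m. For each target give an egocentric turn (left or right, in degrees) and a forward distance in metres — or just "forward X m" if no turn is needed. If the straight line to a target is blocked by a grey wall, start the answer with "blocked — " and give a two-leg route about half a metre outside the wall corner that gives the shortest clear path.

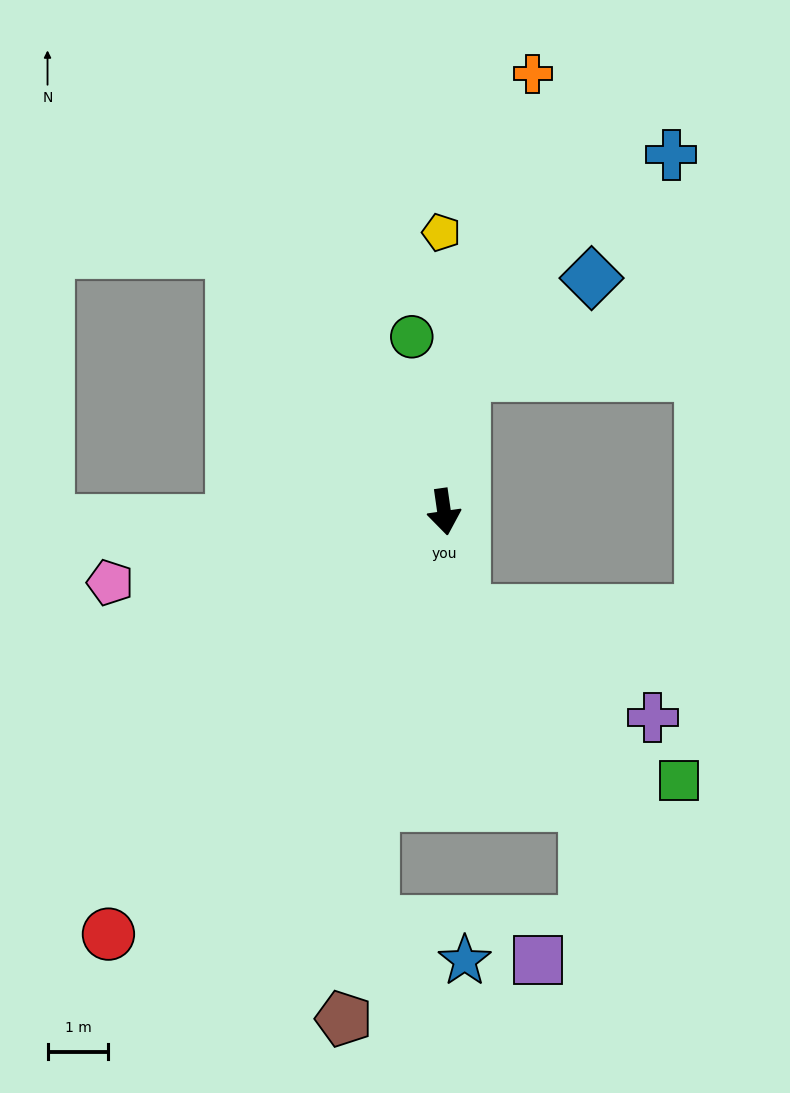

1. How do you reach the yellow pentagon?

turn left 172°, forward 4.6 m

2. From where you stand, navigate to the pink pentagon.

turn right 86°, forward 5.6 m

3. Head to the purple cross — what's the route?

blocked — turn left 3°, forward 1.7 m, then turn left 49°, forward 3.6 m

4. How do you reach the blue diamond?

blocked — turn left 163°, forward 2.3 m, then turn right 44°, forward 2.6 m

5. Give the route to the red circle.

turn right 47°, forward 8.9 m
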